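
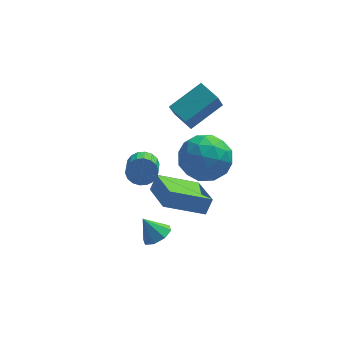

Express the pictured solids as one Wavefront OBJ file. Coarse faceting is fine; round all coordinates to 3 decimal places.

v 2.094 1.374 -2.875
v 2.552 -0.356 -2.37
v 0.352 1.154 -2.049
v 0.81 -0.576 -1.545
v 2.39 1.656 -2.175
v 2.848 -0.074 -1.671
v 0.648 1.436 -1.35
v 1.106 -0.294 -0.845
v 0.017 -0.81 1.431
v 0.582 -0.701 1.734
v 0.508 -1.701 2.232
v -0.057 -1.81 1.929
v 0.387 -0.594 1.92
v 0.313 -1.594 2.418
v 0.119 -0.53 2.008
v 0.045 -1.53 2.507
v -0.169 -0.521 1.983
v -0.243 -1.522 2.481
v -0.42 -0.57 1.848
v -0.494 -1.57 2.346
v -0.585 -0.666 1.631
v -0.659 -1.666 2.129
v -0.63 -0.791 1.374
v -0.704 -1.791 1.872
v -0.548 -0.919 1.128
v -0.622 -1.919 1.626
v -0.353 -1.026 0.942
v -0.427 -2.026 1.44
v -0.085 -1.09 0.853
v -0.159 -2.09 1.352
v 0.203 -1.098 0.879
v 0.129 -2.099 1.377
v 0.454 -1.05 1.014
v 0.38 -2.05 1.512
v 0.619 -0.954 1.231
v 0.545 -1.954 1.729
v 0.664 -0.829 1.488
v 0.59 -1.829 1.986
v 1.437 2.615 1.565
v 1.183 2.004 2.579
v 2.782 3.393 2.37
v 2.529 2.783 3.384
v 2.071 1.837 1.256
v 1.818 1.227 2.27
v 3.417 2.616 2.061
v 3.163 2.005 3.075
v 1.611 -1.228 3.154
v 2.703 -1.128 3.488
v 2.097 -2.572 1.972
v 3.189 -2.472 2.306
v 2.406 -2.899 3.026
v 2.106 -2.068 3.757
v 2.694 -1.632 1.703
v 2.394 -0.801 2.434
v 3.372 -1.377 2.592
v 3.194 -2.16 3.409
v 1.606 -1.54 2.051
v 1.428 -2.323 2.868
v 2.114 -1.06 3.424
v 2.686 -2.64 2.036
v 2.226 -2.891 2.459
v 2.867 -2.832 2.655
v 1.763 -1.613 3.582
v 2.405 -1.554 3.779
v 2.231 -2.595 3.508
v 2.395 -2.146 1.681
v 3.037 -2.087 1.878
v 1.933 -0.868 2.805
v 2.574 -0.809 3.001
v 2.569 -1.105 1.952
v 3.149 -1.147 3.094
v 3.435 -1.937 2.4
v 3.144 -1.444 2.045
v 2.968 -0.955 2.474
v 3.045 -1.608 3.575
v 3.33 -2.398 2.88
v 2.87 -2.649 3.303
v 2.694 -2.161 3.733
v 3.438 -1.754 3.048
v 1.47 -1.302 2.58
v 1.755 -2.092 1.885
v 2.106 -1.539 1.727
v 1.93 -1.051 2.157
v 1.365 -1.763 3.06
v 1.651 -2.553 2.366
v 1.832 -2.745 2.986
v 1.656 -2.256 3.415
v 1.362 -1.946 2.412
v 0.485 -2.684 -1.312
v 0.974 -2.293 -1.104
v -0.065 -2.456 -0.448
v 0.636 -2.046 -1.385
v 0.209 -2.172 -1.624
v -0.056 -2.598 -1.68
v -0.004 -3.075 -1.521
v 0.335 -3.323 -1.24
v 0.762 -3.196 -1.001
v 1.027 -2.77 -0.945
f 2 4 1
f 5 2 1
f 1 4 3
f 3 5 1
f 2 8 4
f 6 2 5
f 6 8 2
f 4 8 3
f 7 5 3
f 3 8 7
f 7 6 5
f 8 6 7
f 10 9 13
f 10 13 11
f 11 13 14
f 11 14 12
f 13 9 15
f 13 15 14
f 14 15 16
f 14 16 12
f 15 9 17
f 15 17 16
f 16 17 18
f 16 18 12
f 17 9 19
f 17 19 18
f 18 19 20
f 18 20 12
f 19 9 21
f 19 21 20
f 20 21 22
f 20 22 12
f 21 9 23
f 21 23 22
f 22 23 24
f 22 24 12
f 23 9 25
f 23 25 24
f 24 25 26
f 24 26 12
f 25 9 27
f 25 27 26
f 26 27 28
f 26 28 12
f 27 9 29
f 27 29 28
f 28 29 30
f 28 30 12
f 29 9 31
f 29 31 30
f 30 31 32
f 30 32 12
f 31 9 33
f 31 33 32
f 32 33 34
f 32 34 12
f 33 9 35
f 33 35 34
f 34 35 36
f 34 36 12
f 35 9 37
f 35 37 36
f 36 37 38
f 36 38 12
f 37 9 10
f 37 10 38
f 38 10 11
f 38 11 12
f 40 42 39
f 43 40 39
f 39 42 41
f 41 43 39
f 40 46 42
f 44 40 43
f 44 46 40
f 42 46 41
f 45 43 41
f 41 46 45
f 45 44 43
f 46 44 45
f 47 84 63
f 84 58 87
f 63 87 52
f 84 87 63
f 47 63 59
f 63 52 64
f 59 64 48
f 63 64 59
f 47 59 68
f 59 48 69
f 68 69 54
f 59 69 68
f 47 68 80
f 68 54 83
f 80 83 57
f 68 83 80
f 47 80 84
f 80 57 88
f 84 88 58
f 80 88 84
f 48 64 75
f 64 52 78
f 75 78 56
f 64 78 75
f 52 87 65
f 87 58 86
f 65 86 51
f 87 86 65
f 58 88 85
f 88 57 81
f 85 81 49
f 88 81 85
f 57 83 82
f 83 54 70
f 82 70 53
f 83 70 82
f 54 69 74
f 69 48 71
f 74 71 55
f 69 71 74
f 50 76 62
f 76 56 77
f 62 77 51
f 76 77 62
f 50 62 60
f 62 51 61
f 60 61 49
f 62 61 60
f 50 60 67
f 60 49 66
f 67 66 53
f 60 66 67
f 50 67 72
f 67 53 73
f 72 73 55
f 67 73 72
f 50 72 76
f 72 55 79
f 76 79 56
f 72 79 76
f 51 77 65
f 77 56 78
f 65 78 52
f 77 78 65
f 49 61 85
f 61 51 86
f 85 86 58
f 61 86 85
f 53 66 82
f 66 49 81
f 82 81 57
f 66 81 82
f 55 73 74
f 73 53 70
f 74 70 54
f 73 70 74
f 56 79 75
f 79 55 71
f 75 71 48
f 79 71 75
f 90 89 92
f 90 92 91
f 92 89 93
f 92 93 91
f 93 89 94
f 93 94 91
f 94 89 95
f 94 95 91
f 95 89 96
f 95 96 91
f 96 89 97
f 96 97 91
f 97 89 98
f 97 98 91
f 98 89 90
f 98 90 91



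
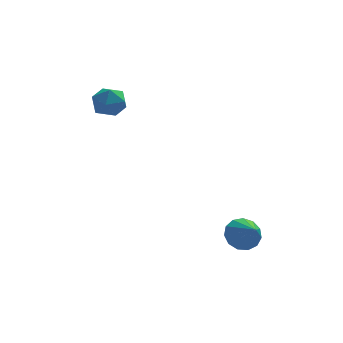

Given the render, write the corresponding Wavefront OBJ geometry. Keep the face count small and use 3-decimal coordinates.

v -1.826 1.781 1.771
v -1.508 1.426 2.318
v -2.552 0.874 1.602
v -2.234 0.519 2.149
v -2.637 1.107 2.284
v -2.189 1.667 2.388
v -1.871 0.633 1.532
v -1.423 1.193 1.636
v -1.536 0.716 2.17
v -2.01 1.009 2.635
v -2.05 1.291 1.285
v -2.524 1.584 1.75
v 1.969 -3.137 -2.612
v 2.611 -2.891 -2.552
v 2.231 -4.003 -1.888
v 2.401 -2.721 -2.272
v 2.055 -2.682 -2.1
v 1.681 -2.788 -2.091
v 1.398 -3.005 -2.247
v 1.297 -3.263 -2.52
v 1.408 -3.481 -2.821
v 1.698 -3.59 -3.057
v 2.074 -3.555 -3.151
v 2.416 -3.387 -3.074
v 2.616 -3.14 -2.851
f 1 12 6
f 1 6 2
f 1 2 8
f 1 8 11
f 1 11 12
f 2 6 10
f 6 12 5
f 12 11 3
f 11 8 7
f 8 2 9
f 4 10 5
f 4 5 3
f 4 3 7
f 4 7 9
f 4 9 10
f 5 10 6
f 3 5 12
f 7 3 11
f 9 7 8
f 10 9 2
f 14 13 16
f 14 16 15
f 16 13 17
f 16 17 15
f 17 13 18
f 17 18 15
f 18 13 19
f 18 19 15
f 19 13 20
f 19 20 15
f 20 13 21
f 20 21 15
f 21 13 22
f 21 22 15
f 22 13 23
f 22 23 15
f 23 13 24
f 23 24 15
f 24 13 25
f 24 25 15
f 25 13 14
f 25 14 15



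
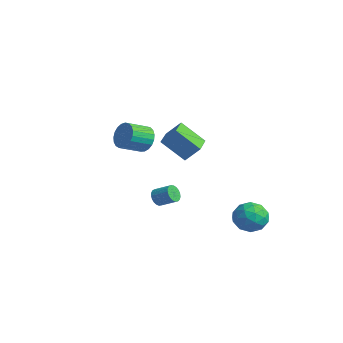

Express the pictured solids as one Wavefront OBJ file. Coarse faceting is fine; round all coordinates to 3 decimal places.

v -2.924 1.072 -3.261
v -2.509 0.744 -3.563
v -1.66 1.319 -3.021
v -2.076 1.648 -2.719
v -2.543 0.941 -3.719
v -1.694 1.516 -3.177
v -2.643 1.161 -3.795
v -1.795 1.736 -3.253
v -2.792 1.366 -3.779
v -1.944 1.941 -3.237
v -2.964 1.52 -3.674
v -2.115 2.095 -3.132
v -3.129 1.596 -3.497
v -2.28 2.172 -2.955
v -3.259 1.582 -3.279
v -2.41 2.158 -2.737
v -3.33 1.48 -3.058
v -2.481 2.056 -2.516
v -3.332 1.307 -2.873
v -2.483 1.883 -2.331
v -3.263 1.094 -2.754
v -2.414 1.67 -2.212
v -3.135 0.877 -2.723
v -2.287 1.453 -2.181
v -2.972 0.694 -2.785
v -2.123 1.269 -2.243
v -2.799 0.576 -2.929
v -1.951 1.151 -2.387
v -2.649 0.544 -3.131
v -1.8 1.119 -2.589
v -2.546 0.603 -3.355
v -1.697 1.179 -2.813
v -3.798 3.802 -0.646
v -4.812 2.81 0.662
v -3.256 4.485 0.291
v -4.27 3.493 1.6
v -2.55 2.667 -0.54
v -3.564 1.675 0.769
v -2.008 3.35 0.398
v -3.022 2.358 1.706
v 0.136 -1.582 3.241
v 0.794 -1.366 3.783
v 0.743 -2.662 4.362
v 0.084 -2.878 3.819
v 0.5 -1.268 3.977
v 0.449 -2.563 4.556
v 0.143 -1.224 4.044
v 0.092 -2.519 4.623
v -0.215 -1.242 3.972
v -0.267 -2.537 4.551
v -0.513 -1.318 3.774
v -0.564 -2.614 4.352
v -0.698 -1.441 3.483
v -0.75 -2.737 4.062
v -0.74 -1.588 3.151
v -0.791 -2.883 3.729
v -0.63 -1.734 2.834
v -0.681 -3.029 3.412
v -0.387 -1.853 2.587
v -0.439 -3.149 3.166
v -0.054 -1.926 2.453
v -0.106 -3.222 3.032
v 0.311 -1.94 2.456
v 0.26 -3.235 3.035
v 0.647 -1.891 2.594
v 0.595 -3.187 3.173
v 0.894 -1.789 2.844
v 0.842 -3.085 3.423
v 1.01 -1.652 3.163
v 0.958 -2.947 3.741
v 0.974 -1.502 3.495
v 0.923 -2.798 4.074
v 3.709 4.105 -2.704
v 4.356 3.248 -2.847
v 2.364 3.032 -2.373
v 3.011 2.175 -2.516
v 3.146 2.819 -1.655
v 3.977 3.482 -1.86
v 2.743 2.798 -3.36
v 3.574 3.461 -3.565
v 3.759 2.441 -3.252
v 4.009 2.454 -2.198
v 2.711 3.826 -3.022
v 2.961 3.839 -1.968
v 4.151 3.771 -2.805
v 2.569 2.509 -2.415
v 2.648 2.888 -1.909
v 3.029 2.384 -1.993
v 3.928 3.908 -2.225
v 4.309 3.405 -2.308
v 3.597 3.152 -1.608
v 2.411 2.875 -2.912
v 2.792 2.372 -2.995
v 3.691 3.896 -3.227
v 4.072 3.392 -3.311
v 3.123 3.128 -3.612
v 4.181 2.793 -3.127
v 3.39 2.162 -2.932
v 3.232 2.528 -3.428
v 3.721 2.918 -3.549
v 4.327 2.801 -2.507
v 3.536 2.17 -2.313
v 3.616 2.548 -1.807
v 4.104 2.938 -1.927
v 3.976 2.326 -2.746
v 3.184 4.11 -2.907
v 2.393 3.479 -2.713
v 2.616 3.342 -3.293
v 3.104 3.732 -3.413
v 3.33 4.118 -2.288
v 2.539 3.487 -2.093
v 2.999 3.362 -1.671
v 3.488 3.752 -1.792
v 2.744 3.954 -2.474
f 2 1 5
f 2 5 3
f 3 5 6
f 3 6 4
f 5 1 7
f 5 7 6
f 6 7 8
f 6 8 4
f 7 1 9
f 7 9 8
f 8 9 10
f 8 10 4
f 9 1 11
f 9 11 10
f 10 11 12
f 10 12 4
f 11 1 13
f 11 13 12
f 12 13 14
f 12 14 4
f 13 1 15
f 13 15 14
f 14 15 16
f 14 16 4
f 15 1 17
f 15 17 16
f 16 17 18
f 16 18 4
f 17 1 19
f 17 19 18
f 18 19 20
f 18 20 4
f 19 1 21
f 19 21 20
f 20 21 22
f 20 22 4
f 21 1 23
f 21 23 22
f 22 23 24
f 22 24 4
f 23 1 25
f 23 25 24
f 24 25 26
f 24 26 4
f 25 1 27
f 25 27 26
f 26 27 28
f 26 28 4
f 27 1 29
f 27 29 28
f 28 29 30
f 28 30 4
f 29 1 31
f 29 31 30
f 30 31 32
f 30 32 4
f 31 1 2
f 31 2 32
f 32 2 3
f 32 3 4
f 34 36 33
f 37 34 33
f 33 36 35
f 35 37 33
f 34 40 36
f 38 34 37
f 38 40 34
f 36 40 35
f 39 37 35
f 35 40 39
f 39 38 37
f 40 38 39
f 42 41 45
f 42 45 43
f 43 45 46
f 43 46 44
f 45 41 47
f 45 47 46
f 46 47 48
f 46 48 44
f 47 41 49
f 47 49 48
f 48 49 50
f 48 50 44
f 49 41 51
f 49 51 50
f 50 51 52
f 50 52 44
f 51 41 53
f 51 53 52
f 52 53 54
f 52 54 44
f 53 41 55
f 53 55 54
f 54 55 56
f 54 56 44
f 55 41 57
f 55 57 56
f 56 57 58
f 56 58 44
f 57 41 59
f 57 59 58
f 58 59 60
f 58 60 44
f 59 41 61
f 59 61 60
f 60 61 62
f 60 62 44
f 61 41 63
f 61 63 62
f 62 63 64
f 62 64 44
f 63 41 65
f 63 65 64
f 64 65 66
f 64 66 44
f 65 41 67
f 65 67 66
f 66 67 68
f 66 68 44
f 67 41 69
f 67 69 68
f 68 69 70
f 68 70 44
f 69 41 71
f 69 71 70
f 70 71 72
f 70 72 44
f 71 41 42
f 71 42 72
f 72 42 43
f 72 43 44
f 73 110 89
f 110 84 113
f 89 113 78
f 110 113 89
f 73 89 85
f 89 78 90
f 85 90 74
f 89 90 85
f 73 85 94
f 85 74 95
f 94 95 80
f 85 95 94
f 73 94 106
f 94 80 109
f 106 109 83
f 94 109 106
f 73 106 110
f 106 83 114
f 110 114 84
f 106 114 110
f 74 90 101
f 90 78 104
f 101 104 82
f 90 104 101
f 78 113 91
f 113 84 112
f 91 112 77
f 113 112 91
f 84 114 111
f 114 83 107
f 111 107 75
f 114 107 111
f 83 109 108
f 109 80 96
f 108 96 79
f 109 96 108
f 80 95 100
f 95 74 97
f 100 97 81
f 95 97 100
f 76 102 88
f 102 82 103
f 88 103 77
f 102 103 88
f 76 88 86
f 88 77 87
f 86 87 75
f 88 87 86
f 76 86 93
f 86 75 92
f 93 92 79
f 86 92 93
f 76 93 98
f 93 79 99
f 98 99 81
f 93 99 98
f 76 98 102
f 98 81 105
f 102 105 82
f 98 105 102
f 77 103 91
f 103 82 104
f 91 104 78
f 103 104 91
f 75 87 111
f 87 77 112
f 111 112 84
f 87 112 111
f 79 92 108
f 92 75 107
f 108 107 83
f 92 107 108
f 81 99 100
f 99 79 96
f 100 96 80
f 99 96 100
f 82 105 101
f 105 81 97
f 101 97 74
f 105 97 101



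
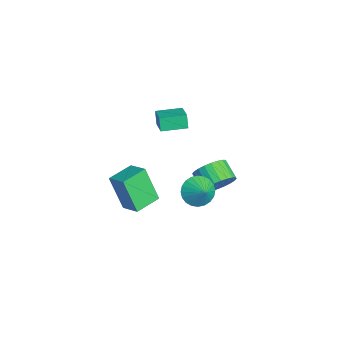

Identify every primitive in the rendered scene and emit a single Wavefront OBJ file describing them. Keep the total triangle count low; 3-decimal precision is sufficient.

v 0.802 3.331 -1.613
v 1.187 3.649 -0.793
v 0.203 3.327 -0.207
v -0.182 3.009 -1.027
v 1.013 3.957 -0.916
v 0.029 3.635 -0.33
v 0.806 4.169 -1.146
v -0.178 3.847 -0.559
v 0.599 4.254 -1.446
v -0.385 3.932 -0.859
v 0.423 4.199 -1.772
v -0.561 3.877 -1.185
v 0.305 4.011 -2.074
v -0.679 3.689 -1.487
v 0.262 3.72 -2.305
v -0.722 3.398 -1.719
v 0.301 3.37 -2.432
v -0.683 3.047 -1.845
v 0.417 3.013 -2.433
v -0.567 2.691 -1.847
v 0.591 2.705 -2.31
v -0.393 2.383 -1.724
v 0.798 2.493 -2.081
v -0.186 2.171 -1.494
v 1.005 2.408 -1.781
v 0.021 2.086 -1.194
v 1.181 2.463 -1.455
v 0.197 2.141 -0.868
v 1.299 2.651 -1.153
v 0.315 2.329 -0.566
v 1.342 2.942 -0.921
v 0.358 2.62 -0.335
v 1.303 3.293 -0.795
v 0.319 2.97 -0.208
v 2.525 1.864 -0.243
v 2.974 1.166 -0.615
v 3.355 2.076 0.363
v 3.066 1.431 -0.833
v 3.075 1.762 -0.961
v 3.001 2.109 -0.98
v 2.854 2.418 -0.886
v 2.657 2.643 -0.695
v 2.44 2.75 -0.435
v 2.235 2.722 -0.146
v 2.075 2.563 0.128
v 1.984 2.298 0.346
v 1.974 1.967 0.474
v 2.049 1.62 0.493
v 2.196 1.311 0.399
v 2.393 1.085 0.208
v 2.61 0.979 -0.052
v 2.814 1.007 -0.341
v -1.585 -0.089 -4.052
v -2.243 -0.686 -2.094
v -0.595 0.482 -3.545
v -1.253 -0.115 -1.587
v -0.787 -1.365 -4.173
v -1.445 -1.962 -2.215
v 0.203 -0.794 -3.666
v -0.455 -1.391 -1.708
v -0.169 0.306 2.949
v -0.475 0.295 3.72
v -0.165 1.676 2.971
v -0.471 1.665 3.742
v 1.011 0.295 3.418
v 0.705 0.284 4.189
v 1.015 1.665 3.44
v 0.709 1.654 4.211
f 2 1 5
f 2 5 3
f 3 5 6
f 3 6 4
f 5 1 7
f 5 7 6
f 6 7 8
f 6 8 4
f 7 1 9
f 7 9 8
f 8 9 10
f 8 10 4
f 9 1 11
f 9 11 10
f 10 11 12
f 10 12 4
f 11 1 13
f 11 13 12
f 12 13 14
f 12 14 4
f 13 1 15
f 13 15 14
f 14 15 16
f 14 16 4
f 15 1 17
f 15 17 16
f 16 17 18
f 16 18 4
f 17 1 19
f 17 19 18
f 18 19 20
f 18 20 4
f 19 1 21
f 19 21 20
f 20 21 22
f 20 22 4
f 21 1 23
f 21 23 22
f 22 23 24
f 22 24 4
f 23 1 25
f 23 25 24
f 24 25 26
f 24 26 4
f 25 1 27
f 25 27 26
f 26 27 28
f 26 28 4
f 27 1 29
f 27 29 28
f 28 29 30
f 28 30 4
f 29 1 31
f 29 31 30
f 30 31 32
f 30 32 4
f 31 1 33
f 31 33 32
f 32 33 34
f 32 34 4
f 33 1 2
f 33 2 34
f 34 2 3
f 34 3 4
f 36 35 38
f 36 38 37
f 38 35 39
f 38 39 37
f 39 35 40
f 39 40 37
f 40 35 41
f 40 41 37
f 41 35 42
f 41 42 37
f 42 35 43
f 42 43 37
f 43 35 44
f 43 44 37
f 44 35 45
f 44 45 37
f 45 35 46
f 45 46 37
f 46 35 47
f 46 47 37
f 47 35 48
f 47 48 37
f 48 35 49
f 48 49 37
f 49 35 50
f 49 50 37
f 50 35 51
f 50 51 37
f 51 35 52
f 51 52 37
f 52 35 36
f 52 36 37
f 54 56 53
f 57 54 53
f 53 56 55
f 55 57 53
f 54 60 56
f 58 54 57
f 58 60 54
f 56 60 55
f 59 57 55
f 55 60 59
f 59 58 57
f 60 58 59
f 62 64 61
f 65 62 61
f 61 64 63
f 63 65 61
f 62 68 64
f 66 62 65
f 66 68 62
f 64 68 63
f 67 65 63
f 63 68 67
f 67 66 65
f 68 66 67



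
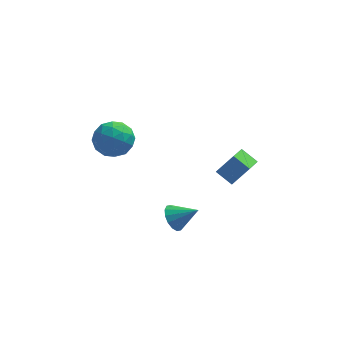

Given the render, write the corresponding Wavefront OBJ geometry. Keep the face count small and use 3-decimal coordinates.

v -3.046 0.985 1.351
v -2.372 0.064 1.865
v -4.748 -0.024 1.775
v -4.074 -0.945 2.289
v -4.137 0.172 2.849
v -3.085 0.796 2.587
v -4.035 -0.756 1.053
v -2.983 -0.132 0.791
v -2.983 -1.012 1.68
v -3.046 -0.438 2.791
v -4.074 0.478 0.849
v -4.137 1.052 1.96
v -2.559 0.613 1.571
v -4.561 -0.573 2.069
v -4.598 0.083 2.399
v -4.202 -0.458 2.701
v -2.978 1.043 1.995
v -2.582 0.502 2.297
v -3.62 0.565 2.876
v -4.538 -0.462 1.343
v -4.142 -1.003 1.645
v -2.918 0.498 0.939
v -2.522 -0.043 1.241
v -3.5 -0.525 0.764
v -2.523 -0.56 1.764
v -3.523 -1.154 2.014
v -3.5 -1.042 1.287
v -2.882 -0.676 1.133
v -2.56 -0.223 2.417
v -3.561 -0.817 2.666
v -3.597 -0.16 2.996
v -2.979 0.207 2.842
v -2.919 -0.856 2.308
v -3.559 0.857 0.974
v -4.56 0.263 1.223
v -4.141 -0.167 0.798
v -3.523 0.2 0.644
v -3.597 1.194 1.626
v -4.597 0.6 1.876
v -4.238 0.716 2.507
v -3.62 1.082 2.353
v -4.201 0.896 1.332
v 3.489 2.006 -3.332
v 2.987 0.787 -2.892
v 2.6 2.593 -2.718
v 2.098 1.374 -2.278
v 4.462 2.086 -2.002
v 3.96 0.867 -1.562
v 3.573 2.673 -1.388
v 3.071 1.454 -0.948
v -0.265 -2.663 -2.683
v 0.229 -2.657 -3.423
v 1.065 -2.857 -1.797
v 0.206 -2.216 -3.292
v 0.057 -1.895 -2.997
v -0.179 -1.779 -2.619
v -0.437 -1.901 -2.257
v -0.65 -2.226 -2.01
v -0.759 -2.669 -1.943
v -0.736 -3.11 -2.075
v -0.587 -3.431 -2.369
v -0.351 -3.546 -2.748
v -0.092 -3.425 -3.109
v 0.12 -3.099 -3.356
f 1 38 17
f 38 12 41
f 17 41 6
f 38 41 17
f 1 17 13
f 17 6 18
f 13 18 2
f 17 18 13
f 1 13 22
f 13 2 23
f 22 23 8
f 13 23 22
f 1 22 34
f 22 8 37
f 34 37 11
f 22 37 34
f 1 34 38
f 34 11 42
f 38 42 12
f 34 42 38
f 2 18 29
f 18 6 32
f 29 32 10
f 18 32 29
f 6 41 19
f 41 12 40
f 19 40 5
f 41 40 19
f 12 42 39
f 42 11 35
f 39 35 3
f 42 35 39
f 11 37 36
f 37 8 24
f 36 24 7
f 37 24 36
f 8 23 28
f 23 2 25
f 28 25 9
f 23 25 28
f 4 30 16
f 30 10 31
f 16 31 5
f 30 31 16
f 4 16 14
f 16 5 15
f 14 15 3
f 16 15 14
f 4 14 21
f 14 3 20
f 21 20 7
f 14 20 21
f 4 21 26
f 21 7 27
f 26 27 9
f 21 27 26
f 4 26 30
f 26 9 33
f 30 33 10
f 26 33 30
f 5 31 19
f 31 10 32
f 19 32 6
f 31 32 19
f 3 15 39
f 15 5 40
f 39 40 12
f 15 40 39
f 7 20 36
f 20 3 35
f 36 35 11
f 20 35 36
f 9 27 28
f 27 7 24
f 28 24 8
f 27 24 28
f 10 33 29
f 33 9 25
f 29 25 2
f 33 25 29
f 44 46 43
f 47 44 43
f 43 46 45
f 45 47 43
f 44 50 46
f 48 44 47
f 48 50 44
f 46 50 45
f 49 47 45
f 45 50 49
f 49 48 47
f 50 48 49
f 52 51 54
f 52 54 53
f 54 51 55
f 54 55 53
f 55 51 56
f 55 56 53
f 56 51 57
f 56 57 53
f 57 51 58
f 57 58 53
f 58 51 59
f 58 59 53
f 59 51 60
f 59 60 53
f 60 51 61
f 60 61 53
f 61 51 62
f 61 62 53
f 62 51 63
f 62 63 53
f 63 51 64
f 63 64 53
f 64 51 52
f 64 52 53



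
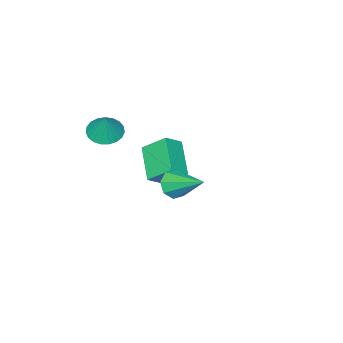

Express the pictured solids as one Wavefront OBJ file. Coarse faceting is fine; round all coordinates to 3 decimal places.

v -0.517 -3.95 2.482
v -0.094 -3.265 2.126
v -0.123 -3.53 3.758
v -0.428 -3.127 2.184
v -0.777 -3.131 2.293
v -1.082 -3.277 2.435
v -1.288 -3.539 2.585
v -1.361 -3.872 2.717
v -1.289 -4.219 2.808
v -1.082 -4.519 2.843
v -0.778 -4.721 2.816
v -0.429 -4.789 2.731
v -0.095 -4.713 2.603
v 0.166 -4.504 2.453
v 0.309 -4.2 2.309
v 0.309 -3.852 2.195
v 0.167 -3.521 2.13
v -4.55 -4.613 -1.378
v -3.663 -4.791 -0.718
v -5.062 -3.516 -0.395
v -4.174 -3.693 0.265
v -3.506 -3.207 -2.405
v -2.618 -3.384 -1.745
v -4.017 -2.109 -1.422
v -3.13 -2.287 -0.762
v 0.133 1.041 1.776
v 0.564 1.378 1.207
v 0.127 2.779 2.804
v -0.03 1.434 1.11
v -0.529 1.259 1.403
v -0.64 0.956 1.915
v -0.299 0.703 2.345
v 0.295 0.647 2.441
v 0.794 0.822 2.148
v 0.906 1.125 1.637
f 2 1 4
f 2 4 3
f 4 1 5
f 4 5 3
f 5 1 6
f 5 6 3
f 6 1 7
f 6 7 3
f 7 1 8
f 7 8 3
f 8 1 9
f 8 9 3
f 9 1 10
f 9 10 3
f 10 1 11
f 10 11 3
f 11 1 12
f 11 12 3
f 12 1 13
f 12 13 3
f 13 1 14
f 13 14 3
f 14 1 15
f 14 15 3
f 15 1 16
f 15 16 3
f 16 1 17
f 16 17 3
f 17 1 2
f 17 2 3
f 19 21 18
f 22 19 18
f 18 21 20
f 20 22 18
f 19 25 21
f 23 19 22
f 23 25 19
f 21 25 20
f 24 22 20
f 20 25 24
f 24 23 22
f 25 23 24
f 27 26 29
f 27 29 28
f 29 26 30
f 29 30 28
f 30 26 31
f 30 31 28
f 31 26 32
f 31 32 28
f 32 26 33
f 32 33 28
f 33 26 34
f 33 34 28
f 34 26 35
f 34 35 28
f 35 26 27
f 35 27 28



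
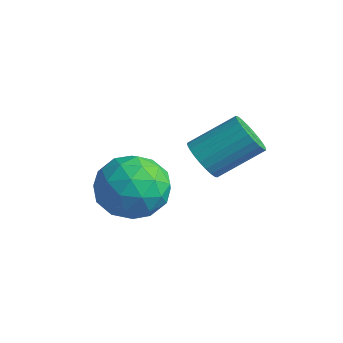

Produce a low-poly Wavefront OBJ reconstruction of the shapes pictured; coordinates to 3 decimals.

v -1.384 3.066 0.014
v -0.509 3.21 0.69
v -1.071 1.29 -0.01
v -0.196 1.434 0.666
v -1.23 1.597 1.05
v -1.423 2.694 1.065
v -0.157 1.806 -0.385
v -0.35 2.903 -0.37
v 0.249 2.432 0.443
v -0.414 2.303 1.33
v -1.166 2.197 -0.65
v -1.829 2.068 0.237
v -0.974 3.294 0.354
v -0.606 1.206 0.326
v -1.214 1.302 0.551
v -0.7 1.387 0.948
v -1.511 2.991 0.575
v -0.997 3.076 0.972
v -1.421 2.127 1.183
v -0.583 1.424 -0.292
v -0.069 1.509 0.105
v -0.88 3.113 -0.268
v -0.366 3.198 0.129
v -0.159 2.373 -0.503
v -0.014 2.921 0.606
v 0.17 1.877 0.592
v 0.193 2.095 -0.025
v 0.079 2.741 -0.016
v -0.404 2.845 1.127
v -0.22 1.802 1.113
v -0.827 1.897 1.339
v -0.941 2.542 1.348
v 0.042 2.388 0.982
v -1.36 2.698 -0.433
v -1.176 1.655 -0.447
v -0.639 1.958 -0.668
v -0.753 2.603 -0.659
v -1.75 2.623 0.088
v -1.566 1.579 0.074
v -1.659 1.759 0.696
v -1.773 2.405 0.705
v -1.622 2.112 -0.302
v 1.36 2.911 2.244
v 1.618 3.192 1.706
v 2.158 4.33 2.557
v 1.9 4.049 3.096
v 1.384 3.299 1.711
v 1.924 4.437 2.562
v 1.146 3.347 1.797
v 1.686 4.485 2.649
v 0.941 3.329 1.952
v 1.481 4.466 2.803
v 0.8 3.247 2.151
v 1.34 4.385 3.002
v 0.744 3.114 2.364
v 1.284 4.252 3.216
v 0.781 2.95 2.559
v 1.321 4.088 3.411
v 0.907 2.78 2.706
v 1.447 3.918 3.558
v 1.102 2.63 2.783
v 1.642 3.768 3.634
v 1.336 2.523 2.778
v 1.876 3.661 3.629
v 1.574 2.475 2.691
v 2.114 3.613 3.543
v 1.779 2.494 2.537
v 2.319 3.631 3.388
v 1.92 2.575 2.338
v 2.46 3.713 3.189
v 1.976 2.708 2.124
v 2.516 3.846 2.976
v 1.939 2.872 1.929
v 2.479 4.01 2.781
v 1.813 3.042 1.782
v 2.353 4.18 2.634
f 1 38 17
f 38 12 41
f 17 41 6
f 38 41 17
f 1 17 13
f 17 6 18
f 13 18 2
f 17 18 13
f 1 13 22
f 13 2 23
f 22 23 8
f 13 23 22
f 1 22 34
f 22 8 37
f 34 37 11
f 22 37 34
f 1 34 38
f 34 11 42
f 38 42 12
f 34 42 38
f 2 18 29
f 18 6 32
f 29 32 10
f 18 32 29
f 6 41 19
f 41 12 40
f 19 40 5
f 41 40 19
f 12 42 39
f 42 11 35
f 39 35 3
f 42 35 39
f 11 37 36
f 37 8 24
f 36 24 7
f 37 24 36
f 8 23 28
f 23 2 25
f 28 25 9
f 23 25 28
f 4 30 16
f 30 10 31
f 16 31 5
f 30 31 16
f 4 16 14
f 16 5 15
f 14 15 3
f 16 15 14
f 4 14 21
f 14 3 20
f 21 20 7
f 14 20 21
f 4 21 26
f 21 7 27
f 26 27 9
f 21 27 26
f 4 26 30
f 26 9 33
f 30 33 10
f 26 33 30
f 5 31 19
f 31 10 32
f 19 32 6
f 31 32 19
f 3 15 39
f 15 5 40
f 39 40 12
f 15 40 39
f 7 20 36
f 20 3 35
f 36 35 11
f 20 35 36
f 9 27 28
f 27 7 24
f 28 24 8
f 27 24 28
f 10 33 29
f 33 9 25
f 29 25 2
f 33 25 29
f 44 43 47
f 44 47 45
f 45 47 48
f 45 48 46
f 47 43 49
f 47 49 48
f 48 49 50
f 48 50 46
f 49 43 51
f 49 51 50
f 50 51 52
f 50 52 46
f 51 43 53
f 51 53 52
f 52 53 54
f 52 54 46
f 53 43 55
f 53 55 54
f 54 55 56
f 54 56 46
f 55 43 57
f 55 57 56
f 56 57 58
f 56 58 46
f 57 43 59
f 57 59 58
f 58 59 60
f 58 60 46
f 59 43 61
f 59 61 60
f 60 61 62
f 60 62 46
f 61 43 63
f 61 63 62
f 62 63 64
f 62 64 46
f 63 43 65
f 63 65 64
f 64 65 66
f 64 66 46
f 65 43 67
f 65 67 66
f 66 67 68
f 66 68 46
f 67 43 69
f 67 69 68
f 68 69 70
f 68 70 46
f 69 43 71
f 69 71 70
f 70 71 72
f 70 72 46
f 71 43 73
f 71 73 72
f 72 73 74
f 72 74 46
f 73 43 75
f 73 75 74
f 74 75 76
f 74 76 46
f 75 43 44
f 75 44 76
f 76 44 45
f 76 45 46



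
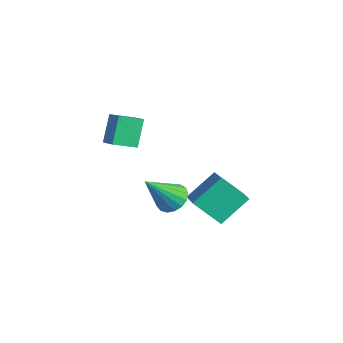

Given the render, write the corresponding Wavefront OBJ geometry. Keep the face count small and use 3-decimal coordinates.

v 2.32 -0.645 -2.806
v 2.802 -1.088 -3.248
v 2.54 -1.975 -1.234
v 3.035 -0.845 -3.075
v 3.105 -0.557 -2.841
v 2.994 -0.289 -2.598
v 2.729 -0.102 -2.403
v 2.371 -0.04 -2.3
v 2.001 -0.116 -2.313
v 1.704 -0.314 -2.439
v 1.548 -0.587 -2.649
v 1.569 -0.874 -2.894
v 1.763 -1.108 -3.12
v 2.084 -1.236 -3.273
v 2.459 -1.229 -3.319
v 2.605 -0.108 -2.693
v 2.503 1.206 -1.619
v 3.339 0.833 -3.774
v 3.237 2.147 -2.7
v 3.963 -0.487 -2.1
v 3.861 0.827 -1.026
v 4.697 0.454 -3.181
v 4.595 1.768 -2.107
v -2.335 -1.445 -0.12
v -1.48 -1.367 0.237
v -2.248 -0.327 -0.574
v -1.393 -0.248 -0.217
v -1.747 -2.012 -1.403
v -0.892 -1.933 -1.046
v -1.66 -0.893 -1.857
v -0.805 -0.815 -1.5
f 2 1 4
f 2 4 3
f 4 1 5
f 4 5 3
f 5 1 6
f 5 6 3
f 6 1 7
f 6 7 3
f 7 1 8
f 7 8 3
f 8 1 9
f 8 9 3
f 9 1 10
f 9 10 3
f 10 1 11
f 10 11 3
f 11 1 12
f 11 12 3
f 12 1 13
f 12 13 3
f 13 1 14
f 13 14 3
f 14 1 15
f 14 15 3
f 15 1 2
f 15 2 3
f 17 19 16
f 20 17 16
f 16 19 18
f 18 20 16
f 17 23 19
f 21 17 20
f 21 23 17
f 19 23 18
f 22 20 18
f 18 23 22
f 22 21 20
f 23 21 22
f 25 27 24
f 28 25 24
f 24 27 26
f 26 28 24
f 25 31 27
f 29 25 28
f 29 31 25
f 27 31 26
f 30 28 26
f 26 31 30
f 30 29 28
f 31 29 30



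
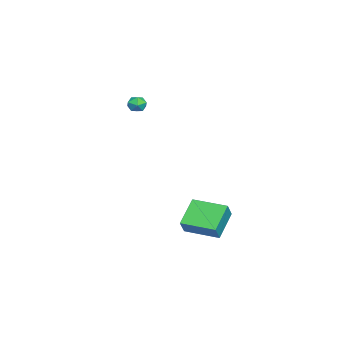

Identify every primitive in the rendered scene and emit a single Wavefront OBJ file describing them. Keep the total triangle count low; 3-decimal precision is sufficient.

v -0.716 1.976 -4.934
v -2.29 2.36 -3.761
v -0.277 4.078 -5.033
v -1.851 4.462 -3.861
v -0.029 1.878 -3.979
v -1.603 2.262 -2.807
v 0.41 3.98 -4.079
v -1.164 4.364 -2.906
v -3.446 -0.808 3.509
v -3.004 -0.673 3.97
v -3.176 -1.827 3.55
v -2.734 -1.692 4.011
v -3.371 -1.646 4.146
v -3.537 -1.017 4.12
v -2.643 -1.483 3.4
v -2.809 -0.854 3.374
v -2.508 -1.09 3.902
v -2.958 -1.191 4.363
v -3.222 -1.309 3.157
v -3.672 -1.41 3.618
f 2 4 1
f 5 2 1
f 1 4 3
f 3 5 1
f 2 8 4
f 6 2 5
f 6 8 2
f 4 8 3
f 7 5 3
f 3 8 7
f 7 6 5
f 8 6 7
f 9 20 14
f 9 14 10
f 9 10 16
f 9 16 19
f 9 19 20
f 10 14 18
f 14 20 13
f 20 19 11
f 19 16 15
f 16 10 17
f 12 18 13
f 12 13 11
f 12 11 15
f 12 15 17
f 12 17 18
f 13 18 14
f 11 13 20
f 15 11 19
f 17 15 16
f 18 17 10



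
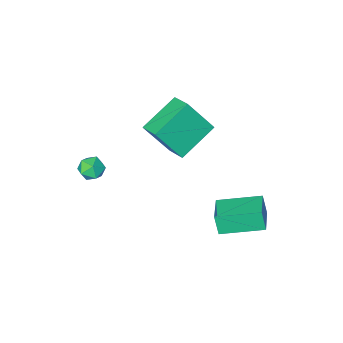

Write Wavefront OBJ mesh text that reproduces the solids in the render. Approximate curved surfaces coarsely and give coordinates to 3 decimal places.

v 2.962 -3.839 -1.794
v 3.264 -3.325 -2.225
v 3.976 -3.915 -1.175
v 4.278 -3.401 -1.606
v 3.739 -3.219 -1.139
v 3.112 -3.172 -1.522
v 4.128 -4.068 -1.878
v 3.501 -4.021 -2.261
v 3.984 -3.467 -2.278
v 3.744 -2.942 -1.821
v 3.496 -4.298 -1.579
v 3.256 -3.773 -1.122
v -2.802 1.469 -3.938
v -2.733 1.161 -2.842
v -1.969 2.694 -3.645
v -1.901 2.386 -2.549
v -0.979 0.334 -4.371
v -0.911 0.026 -3.275
v -0.147 1.559 -4.078
v -0.078 1.251 -2.982
v -1.188 -1.831 1.123
v -1.178 -0.656 1.606
v 0.711 -1.437 0.126
v 0.721 -0.263 0.609
v -0.181 -2.517 2.771
v -0.171 -1.343 3.254
v 1.718 -2.124 1.774
v 1.728 -0.949 2.257
f 1 12 6
f 1 6 2
f 1 2 8
f 1 8 11
f 1 11 12
f 2 6 10
f 6 12 5
f 12 11 3
f 11 8 7
f 8 2 9
f 4 10 5
f 4 5 3
f 4 3 7
f 4 7 9
f 4 9 10
f 5 10 6
f 3 5 12
f 7 3 11
f 9 7 8
f 10 9 2
f 14 16 13
f 17 14 13
f 13 16 15
f 15 17 13
f 14 20 16
f 18 14 17
f 18 20 14
f 16 20 15
f 19 17 15
f 15 20 19
f 19 18 17
f 20 18 19
f 22 24 21
f 25 22 21
f 21 24 23
f 23 25 21
f 22 28 24
f 26 22 25
f 26 28 22
f 24 28 23
f 27 25 23
f 23 28 27
f 27 26 25
f 28 26 27



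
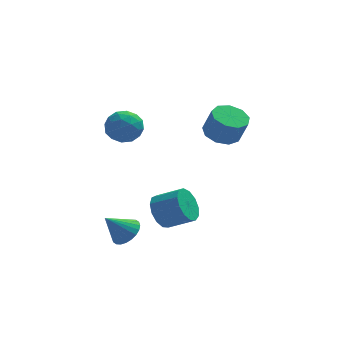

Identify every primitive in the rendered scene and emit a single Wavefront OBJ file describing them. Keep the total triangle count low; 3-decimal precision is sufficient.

v 0.443 -1.725 -2.734
v 0.775 -2.184 -3.582
v 2.068 -2.595 -2.854
v 1.737 -2.135 -2.006
v 0.962 -1.641 -3.608
v 2.255 -2.052 -2.881
v 0.984 -1.125 -3.357
v 2.278 -1.536 -2.629
v 0.835 -0.799 -2.908
v 2.128 -1.21 -2.18
v 0.561 -0.767 -2.403
v 1.855 -1.178 -1.675
v 0.25 -1.039 -2.004
v 1.544 -1.45 -1.276
v 0 -1.529 -1.836
v 1.294 -1.939 -1.108
v -0.109 -2.081 -1.954
v 1.185 -2.491 -1.226
v -0.043 -2.519 -2.319
v 1.251 -2.93 -1.591
v 0.178 -2.706 -2.816
v 1.471 -3.117 -2.088
v 0.482 -2.581 -3.287
v 1.776 -2.992 -2.559
v -1.27 -2.055 -3.921
v -0.777 -1.555 -3.391
v -2.29 -2.325 -2.719
v -0.992 -1.322 -3.521
v -1.25 -1.2 -3.713
v -1.511 -1.209 -3.936
v -1.735 -1.346 -4.157
v -1.888 -1.591 -4.342
v -1.948 -1.907 -4.463
v -1.904 -2.246 -4.502
v -1.763 -2.555 -4.452
v -1.548 -2.788 -4.321
v -1.29 -2.91 -4.13
v -1.029 -2.901 -3.907
v -0.805 -2.764 -3.686
v -0.651 -2.519 -3.501
v -0.592 -2.203 -3.38
v -0.636 -1.865 -3.341
v -1.605 1.892 2.319
v -0.942 2.384 1.669
v -1.518 0.496 1.351
v -0.855 0.988 0.701
v -0.544 0.73 1.672
v -0.598 1.593 2.27
v -1.862 1.287 0.75
v -1.916 2.15 1.348
v -1.101 2.011 0.699
v -0.286 1.667 1.269
v -2.174 1.213 1.751
v -1.359 0.869 2.321
v -1.282 2.261 2.079
v -1.178 0.619 0.941
v -0.996 0.468 1.512
v -0.606 0.757 1.129
v -1.079 1.796 2.432
v -0.69 2.085 2.05
v -0.456 1.113 2.052
v -1.77 0.795 0.97
v -1.381 1.084 0.588
v -1.854 2.123 1.891
v -1.464 2.412 1.508
v -2.004 1.767 0.968
v -0.985 2.33 1.127
v -0.933 1.51 0.558
v -1.525 1.685 0.587
v -1.557 2.192 0.938
v -0.506 2.128 1.461
v -0.455 1.308 0.892
v -0.272 1.156 1.463
v -0.304 1.663 1.815
v -0.599 1.909 0.891
v -2.005 1.572 2.128
v -1.954 0.752 1.559
v -2.156 1.217 1.205
v -2.188 1.724 1.557
v -1.527 1.37 2.462
v -1.475 0.55 1.893
v -0.903 0.688 2.082
v -0.935 1.195 2.433
v -1.861 0.971 2.129
v 3.434 -0.468 1.992
v 4.231 -0.909 1.632
v 4.644 -1.253 2.968
v 3.846 -0.812 3.328
v 4.363 -0.264 1.757
v 4.776 -0.607 3.093
v 4.06 0.286 1.992
v 4.472 -0.058 3.328
v 3.463 0.483 2.227
v 3.876 0.139 3.563
v 2.853 0.235 2.352
v 3.266 -0.109 3.688
v 2.515 -0.342 2.308
v 2.928 -0.686 3.644
v 2.606 -0.978 2.117
v 3.019 -1.322 3.453
v 3.085 -1.375 1.867
v 3.498 -1.719 3.203
v 3.726 -1.348 1.675
v 4.139 -1.692 3.011
f 2 1 5
f 2 5 3
f 3 5 6
f 3 6 4
f 5 1 7
f 5 7 6
f 6 7 8
f 6 8 4
f 7 1 9
f 7 9 8
f 8 9 10
f 8 10 4
f 9 1 11
f 9 11 10
f 10 11 12
f 10 12 4
f 11 1 13
f 11 13 12
f 12 13 14
f 12 14 4
f 13 1 15
f 13 15 14
f 14 15 16
f 14 16 4
f 15 1 17
f 15 17 16
f 16 17 18
f 16 18 4
f 17 1 19
f 17 19 18
f 18 19 20
f 18 20 4
f 19 1 21
f 19 21 20
f 20 21 22
f 20 22 4
f 21 1 23
f 21 23 22
f 22 23 24
f 22 24 4
f 23 1 2
f 23 2 24
f 24 2 3
f 24 3 4
f 26 25 28
f 26 28 27
f 28 25 29
f 28 29 27
f 29 25 30
f 29 30 27
f 30 25 31
f 30 31 27
f 31 25 32
f 31 32 27
f 32 25 33
f 32 33 27
f 33 25 34
f 33 34 27
f 34 25 35
f 34 35 27
f 35 25 36
f 35 36 27
f 36 25 37
f 36 37 27
f 37 25 38
f 37 38 27
f 38 25 39
f 38 39 27
f 39 25 40
f 39 40 27
f 40 25 41
f 40 41 27
f 41 25 42
f 41 42 27
f 42 25 26
f 42 26 27
f 43 80 59
f 80 54 83
f 59 83 48
f 80 83 59
f 43 59 55
f 59 48 60
f 55 60 44
f 59 60 55
f 43 55 64
f 55 44 65
f 64 65 50
f 55 65 64
f 43 64 76
f 64 50 79
f 76 79 53
f 64 79 76
f 43 76 80
f 76 53 84
f 80 84 54
f 76 84 80
f 44 60 71
f 60 48 74
f 71 74 52
f 60 74 71
f 48 83 61
f 83 54 82
f 61 82 47
f 83 82 61
f 54 84 81
f 84 53 77
f 81 77 45
f 84 77 81
f 53 79 78
f 79 50 66
f 78 66 49
f 79 66 78
f 50 65 70
f 65 44 67
f 70 67 51
f 65 67 70
f 46 72 58
f 72 52 73
f 58 73 47
f 72 73 58
f 46 58 56
f 58 47 57
f 56 57 45
f 58 57 56
f 46 56 63
f 56 45 62
f 63 62 49
f 56 62 63
f 46 63 68
f 63 49 69
f 68 69 51
f 63 69 68
f 46 68 72
f 68 51 75
f 72 75 52
f 68 75 72
f 47 73 61
f 73 52 74
f 61 74 48
f 73 74 61
f 45 57 81
f 57 47 82
f 81 82 54
f 57 82 81
f 49 62 78
f 62 45 77
f 78 77 53
f 62 77 78
f 51 69 70
f 69 49 66
f 70 66 50
f 69 66 70
f 52 75 71
f 75 51 67
f 71 67 44
f 75 67 71
f 86 85 89
f 86 89 87
f 87 89 90
f 87 90 88
f 89 85 91
f 89 91 90
f 90 91 92
f 90 92 88
f 91 85 93
f 91 93 92
f 92 93 94
f 92 94 88
f 93 85 95
f 93 95 94
f 94 95 96
f 94 96 88
f 95 85 97
f 95 97 96
f 96 97 98
f 96 98 88
f 97 85 99
f 97 99 98
f 98 99 100
f 98 100 88
f 99 85 101
f 99 101 100
f 100 101 102
f 100 102 88
f 101 85 103
f 101 103 102
f 102 103 104
f 102 104 88
f 103 85 86
f 103 86 104
f 104 86 87
f 104 87 88



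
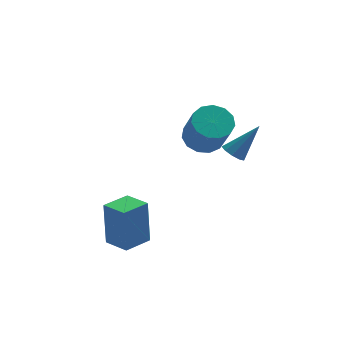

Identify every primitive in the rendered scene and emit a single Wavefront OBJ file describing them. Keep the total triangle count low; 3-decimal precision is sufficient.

v -1.651 -0.009 -2.388
v -1.699 0.279 -0.278
v -2.399 0.944 -2.535
v -2.447 1.231 -0.425
v -0.593 0.809 -2.475
v -0.641 1.096 -0.365
v -1.341 1.761 -2.622
v -1.389 2.049 -0.512
v 2.079 4.276 1.36
v 2.716 3.752 0.91
v 2.979 2.68 2.53
v 2.341 3.204 2.98
v 2.982 4.152 1.132
v 3.245 3.081 2.752
v 2.961 4.592 1.426
v 3.224 3.521 3.046
v 2.66 4.932 1.699
v 2.923 3.86 3.32
v 2.174 5.063 1.865
v 2.437 3.991 3.485
v 1.658 4.944 1.87
v 1.921 3.873 3.49
v 1.276 4.613 1.713
v 1.538 3.542 3.333
v 1.148 4.175 1.444
v 1.41 3.104 3.064
v 1.316 3.769 1.148
v 1.578 2.698 2.769
v 1.726 3.524 0.92
v 1.988 2.452 2.54
v 2.248 3.517 0.831
v 2.51 2.446 2.451
v 2.722 0.269 3.011
v 3.153 0.322 2.641
v 3.818 0.571 4.329
v 2.985 0.669 2.701
v 2.695 0.828 2.906
v 2.417 0.726 3.16
v 2.282 0.41 3.344
v 2.354 0.028 3.373
v 2.597 -0.242 3.232
v 2.9 -0.272 2.988
v 3.119 -0.05 2.754
f 2 4 1
f 5 2 1
f 1 4 3
f 3 5 1
f 2 8 4
f 6 2 5
f 6 8 2
f 4 8 3
f 7 5 3
f 3 8 7
f 7 6 5
f 8 6 7
f 10 9 13
f 10 13 11
f 11 13 14
f 11 14 12
f 13 9 15
f 13 15 14
f 14 15 16
f 14 16 12
f 15 9 17
f 15 17 16
f 16 17 18
f 16 18 12
f 17 9 19
f 17 19 18
f 18 19 20
f 18 20 12
f 19 9 21
f 19 21 20
f 20 21 22
f 20 22 12
f 21 9 23
f 21 23 22
f 22 23 24
f 22 24 12
f 23 9 25
f 23 25 24
f 24 25 26
f 24 26 12
f 25 9 27
f 25 27 26
f 26 27 28
f 26 28 12
f 27 9 29
f 27 29 28
f 28 29 30
f 28 30 12
f 29 9 31
f 29 31 30
f 30 31 32
f 30 32 12
f 31 9 10
f 31 10 32
f 32 10 11
f 32 11 12
f 34 33 36
f 34 36 35
f 36 33 37
f 36 37 35
f 37 33 38
f 37 38 35
f 38 33 39
f 38 39 35
f 39 33 40
f 39 40 35
f 40 33 41
f 40 41 35
f 41 33 42
f 41 42 35
f 42 33 43
f 42 43 35
f 43 33 34
f 43 34 35



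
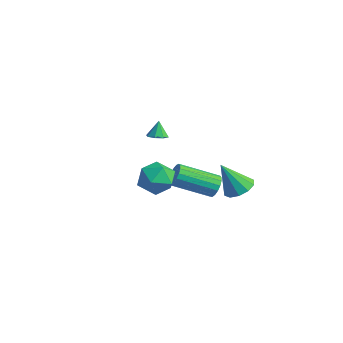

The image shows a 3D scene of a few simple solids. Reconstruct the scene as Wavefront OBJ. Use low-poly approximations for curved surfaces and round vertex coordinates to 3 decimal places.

v 4.017 0.672 0.073
v 4.532 0.546 0.467
v 3.438 -1.077 1.38
v 2.923 -0.952 0.987
v 4.36 0.754 0.631
v 3.266 -0.869 1.544
v 4.11 0.944 0.668
v 3.016 -0.68 1.581
v 3.838 1.07 0.568
v 2.744 -0.553 1.481
v 3.607 1.106 0.355
v 2.514 -0.517 1.268
v 3.471 1.042 0.077
v 2.377 -0.581 0.991
v 3.459 0.893 -0.201
v 2.365 -0.73 0.712
v 3.575 0.694 -0.417
v 2.481 -0.93 0.497
v 3.793 0.489 -0.52
v 2.699 -1.134 0.393
v 4.061 0.326 -0.487
v 2.967 -1.297 0.426
v 4.32 0.243 -0.326
v 3.226 -1.381 0.587
v 4.509 0.257 -0.074
v 3.415 -1.366 0.84
v 4.586 0.367 0.213
v 3.492 -1.256 1.126
v 1.985 -1.015 0.53
v 2.825 -0.831 1.117
v 2.295 -2.669 0.603
v 3.135 -2.485 1.19
v 2.183 -2.319 1.577
v 1.991 -1.297 1.532
v 3.129 -2.203 0.188
v 2.937 -1.181 0.143
v 3.532 -1.566 0.906
v 2.947 -1.638 1.764
v 2.173 -1.862 -0.044
v 1.588 -1.934 0.814
v -3.099 2.494 -0.806
v -2.749 2.07 -0.591
v -3.341 2.766 0.126
v -2.531 2.462 -0.648
v -2.646 2.872 -0.798
v -3.026 3.06 -0.953
v -3.449 2.917 -1.021
v -3.667 2.526 -0.963
v -3.552 2.116 -0.813
v -3.172 1.927 -0.659
v 1.871 3.879 -2.572
v 2.557 3.329 -2.561
v 1.269 3.161 -0.908
v 2.706 3.787 -2.31
v 2.536 4.281 -2.158
v 2.111 4.621 -2.165
v 1.595 4.678 -2.327
v 1.185 4.43 -2.583
v 1.036 3.971 -2.834
v 1.207 3.478 -2.986
v 1.631 3.137 -2.979
v 2.147 3.081 -2.817
f 2 1 5
f 2 5 3
f 3 5 6
f 3 6 4
f 5 1 7
f 5 7 6
f 6 7 8
f 6 8 4
f 7 1 9
f 7 9 8
f 8 9 10
f 8 10 4
f 9 1 11
f 9 11 10
f 10 11 12
f 10 12 4
f 11 1 13
f 11 13 12
f 12 13 14
f 12 14 4
f 13 1 15
f 13 15 14
f 14 15 16
f 14 16 4
f 15 1 17
f 15 17 16
f 16 17 18
f 16 18 4
f 17 1 19
f 17 19 18
f 18 19 20
f 18 20 4
f 19 1 21
f 19 21 20
f 20 21 22
f 20 22 4
f 21 1 23
f 21 23 22
f 22 23 24
f 22 24 4
f 23 1 25
f 23 25 24
f 24 25 26
f 24 26 4
f 25 1 27
f 25 27 26
f 26 27 28
f 26 28 4
f 27 1 2
f 27 2 28
f 28 2 3
f 28 3 4
f 29 40 34
f 29 34 30
f 29 30 36
f 29 36 39
f 29 39 40
f 30 34 38
f 34 40 33
f 40 39 31
f 39 36 35
f 36 30 37
f 32 38 33
f 32 33 31
f 32 31 35
f 32 35 37
f 32 37 38
f 33 38 34
f 31 33 40
f 35 31 39
f 37 35 36
f 38 37 30
f 42 41 44
f 42 44 43
f 44 41 45
f 44 45 43
f 45 41 46
f 45 46 43
f 46 41 47
f 46 47 43
f 47 41 48
f 47 48 43
f 48 41 49
f 48 49 43
f 49 41 50
f 49 50 43
f 50 41 42
f 50 42 43
f 52 51 54
f 52 54 53
f 54 51 55
f 54 55 53
f 55 51 56
f 55 56 53
f 56 51 57
f 56 57 53
f 57 51 58
f 57 58 53
f 58 51 59
f 58 59 53
f 59 51 60
f 59 60 53
f 60 51 61
f 60 61 53
f 61 51 62
f 61 62 53
f 62 51 52
f 62 52 53



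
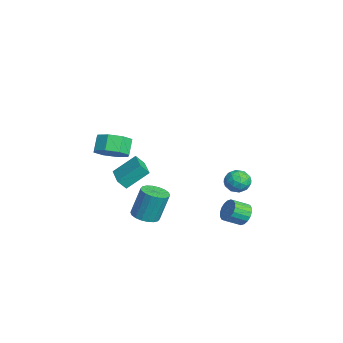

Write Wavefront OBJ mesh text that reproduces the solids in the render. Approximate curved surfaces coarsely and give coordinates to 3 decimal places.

v 2.084 -2.273 -1.229
v 2.843 -1.927 -1.328
v 2.816 -1.342 0.51
v 2.056 -1.687 0.609
v 2.612 -1.648 -1.421
v 2.585 -1.063 0.418
v 2.276 -1.493 -1.475
v 2.249 -0.907 0.364
v 1.902 -1.492 -1.481
v 1.875 -0.906 0.358
v 1.564 -1.646 -1.437
v 1.537 -1.06 0.402
v 1.329 -1.924 -1.352
v 1.302 -1.338 0.487
v 1.244 -2.271 -1.242
v 1.217 -1.685 0.596
v 1.324 -2.618 -1.13
v 1.297 -2.033 0.708
v 1.555 -2.897 -1.038
v 1.528 -2.312 0.801
v 1.891 -3.053 -0.984
v 1.864 -2.467 0.855
v 2.265 -3.054 -0.978
v 2.238 -2.468 0.861
v 2.603 -2.9 -1.022
v 2.576 -2.314 0.817
v 2.838 -2.622 -1.107
v 2.811 -2.036 0.732
v 2.923 -2.275 -1.216
v 2.896 -1.689 0.622
v 0.074 -3.787 2.766
v 0.91 -3.455 3.308
v 0.241 -3.16 4.157
v -0.594 -3.493 3.614
v 0.588 -2.876 2.853
v -0.081 -2.581 3.702
v -0.035 -2.83 2.347
v -0.704 -2.536 3.196
v -0.594 -3.346 2.086
v -1.262 -3.051 2.935
v -0.761 -4.12 2.223
v -1.43 -3.825 3.072
v -0.439 -4.699 2.678
v -1.108 -4.404 3.527
v 0.184 -4.744 3.184
v -0.485 -4.45 4.033
v 0.742 -4.229 3.445
v 0.074 -3.934 4.294
v -4.003 -2.576 -1.666
v -4.04 -3.088 -1.04
v -4.068 -1.212 -0.556
v -4.104 -1.724 0.071
v -2.356 -2.576 -1.571
v -2.392 -3.088 -0.944
v -2.42 -1.212 -0.46
v -2.457 -1.724 0.166
v 2.225 3.283 -1.699
v 2.454 3.652 -1.075
v 2.545 2.685 -0.537
v 2.315 2.317 -1.161
v 2.118 3.642 -1.037
v 2.209 2.675 -0.499
v 1.803 3.56 -1.13
v 1.894 2.593 -0.592
v 1.572 3.424 -1.336
v 1.662 2.457 -0.798
v 1.47 3.26 -1.614
v 1.56 2.293 -1.076
v 1.517 3.101 -1.908
v 1.608 2.134 -1.37
v 1.705 2.978 -2.161
v 1.795 2.011 -1.624
v 1.995 2.915 -2.323
v 2.086 1.948 -1.785
v 2.331 2.925 -2.361
v 2.422 1.958 -1.823
v 2.646 3.007 -2.268
v 2.737 2.04 -1.73
v 2.878 3.143 -2.062
v 2.968 2.176 -1.524
v 2.98 3.307 -1.784
v 3.07 2.34 -1.246
v 2.932 3.466 -1.49
v 3.023 2.499 -0.952
v 2.745 3.589 -1.236
v 2.835 2.622 -0.699
v -2.566 4.22 -1.031
v -1.985 4.679 -1.473
v -1.935 3.041 -1.427
v -1.354 3.5 -1.869
v -1.357 3.524 -1.007
v -1.747 4.253 -0.763
v -2.173 3.467 -2.137
v -2.563 4.196 -1.893
v -1.743 4.214 -2.157
v -1.238 4.249 -1.459
v -2.682 3.471 -1.441
v -2.177 3.506 -0.743
v -2.331 4.553 -1.217
v -1.589 3.167 -1.683
v -1.591 3.181 -1.176
v -1.25 3.451 -1.436
v -2.191 4.303 -0.8
v -1.85 4.573 -1.06
v -1.48 3.894 -0.786
v -2.07 3.147 -1.84
v -1.729 3.417 -2.1
v -2.67 4.269 -1.464
v -2.329 4.539 -1.724
v -2.44 3.826 -2.114
v -1.847 4.549 -1.879
v -1.476 3.856 -2.112
v -1.958 3.837 -2.27
v -2.187 4.265 -2.126
v -1.551 4.57 -1.469
v -1.18 3.877 -1.702
v -1.181 3.891 -1.195
v -1.41 4.32 -1.051
v -1.408 4.296 -1.871
v -2.74 3.843 -1.198
v -2.369 3.15 -1.431
v -2.51 3.4 -1.849
v -2.739 3.829 -1.705
v -2.444 3.864 -0.788
v -2.073 3.171 -1.021
v -1.733 3.455 -0.774
v -1.962 3.883 -0.63
v -2.512 3.424 -1.029
f 2 1 5
f 2 5 3
f 3 5 6
f 3 6 4
f 5 1 7
f 5 7 6
f 6 7 8
f 6 8 4
f 7 1 9
f 7 9 8
f 8 9 10
f 8 10 4
f 9 1 11
f 9 11 10
f 10 11 12
f 10 12 4
f 11 1 13
f 11 13 12
f 12 13 14
f 12 14 4
f 13 1 15
f 13 15 14
f 14 15 16
f 14 16 4
f 15 1 17
f 15 17 16
f 16 17 18
f 16 18 4
f 17 1 19
f 17 19 18
f 18 19 20
f 18 20 4
f 19 1 21
f 19 21 20
f 20 21 22
f 20 22 4
f 21 1 23
f 21 23 22
f 22 23 24
f 22 24 4
f 23 1 25
f 23 25 24
f 24 25 26
f 24 26 4
f 25 1 27
f 25 27 26
f 26 27 28
f 26 28 4
f 27 1 29
f 27 29 28
f 28 29 30
f 28 30 4
f 29 1 2
f 29 2 30
f 30 2 3
f 30 3 4
f 32 31 35
f 32 35 33
f 33 35 36
f 33 36 34
f 35 31 37
f 35 37 36
f 36 37 38
f 36 38 34
f 37 31 39
f 37 39 38
f 38 39 40
f 38 40 34
f 39 31 41
f 39 41 40
f 40 41 42
f 40 42 34
f 41 31 43
f 41 43 42
f 42 43 44
f 42 44 34
f 43 31 45
f 43 45 44
f 44 45 46
f 44 46 34
f 45 31 47
f 45 47 46
f 46 47 48
f 46 48 34
f 47 31 32
f 47 32 48
f 48 32 33
f 48 33 34
f 50 52 49
f 53 50 49
f 49 52 51
f 51 53 49
f 50 56 52
f 54 50 53
f 54 56 50
f 52 56 51
f 55 53 51
f 51 56 55
f 55 54 53
f 56 54 55
f 58 57 61
f 58 61 59
f 59 61 62
f 59 62 60
f 61 57 63
f 61 63 62
f 62 63 64
f 62 64 60
f 63 57 65
f 63 65 64
f 64 65 66
f 64 66 60
f 65 57 67
f 65 67 66
f 66 67 68
f 66 68 60
f 67 57 69
f 67 69 68
f 68 69 70
f 68 70 60
f 69 57 71
f 69 71 70
f 70 71 72
f 70 72 60
f 71 57 73
f 71 73 72
f 72 73 74
f 72 74 60
f 73 57 75
f 73 75 74
f 74 75 76
f 74 76 60
f 75 57 77
f 75 77 76
f 76 77 78
f 76 78 60
f 77 57 79
f 77 79 78
f 78 79 80
f 78 80 60
f 79 57 81
f 79 81 80
f 80 81 82
f 80 82 60
f 81 57 83
f 81 83 82
f 82 83 84
f 82 84 60
f 83 57 85
f 83 85 84
f 84 85 86
f 84 86 60
f 85 57 58
f 85 58 86
f 86 58 59
f 86 59 60
f 87 124 103
f 124 98 127
f 103 127 92
f 124 127 103
f 87 103 99
f 103 92 104
f 99 104 88
f 103 104 99
f 87 99 108
f 99 88 109
f 108 109 94
f 99 109 108
f 87 108 120
f 108 94 123
f 120 123 97
f 108 123 120
f 87 120 124
f 120 97 128
f 124 128 98
f 120 128 124
f 88 104 115
f 104 92 118
f 115 118 96
f 104 118 115
f 92 127 105
f 127 98 126
f 105 126 91
f 127 126 105
f 98 128 125
f 128 97 121
f 125 121 89
f 128 121 125
f 97 123 122
f 123 94 110
f 122 110 93
f 123 110 122
f 94 109 114
f 109 88 111
f 114 111 95
f 109 111 114
f 90 116 102
f 116 96 117
f 102 117 91
f 116 117 102
f 90 102 100
f 102 91 101
f 100 101 89
f 102 101 100
f 90 100 107
f 100 89 106
f 107 106 93
f 100 106 107
f 90 107 112
f 107 93 113
f 112 113 95
f 107 113 112
f 90 112 116
f 112 95 119
f 116 119 96
f 112 119 116
f 91 117 105
f 117 96 118
f 105 118 92
f 117 118 105
f 89 101 125
f 101 91 126
f 125 126 98
f 101 126 125
f 93 106 122
f 106 89 121
f 122 121 97
f 106 121 122
f 95 113 114
f 113 93 110
f 114 110 94
f 113 110 114
f 96 119 115
f 119 95 111
f 115 111 88
f 119 111 115



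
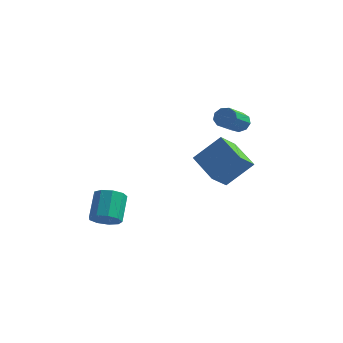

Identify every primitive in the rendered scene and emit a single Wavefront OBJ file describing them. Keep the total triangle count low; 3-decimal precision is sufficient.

v 2.29 2.458 0.557
v 1.966 1.311 1.468
v 3.558 3.28 2.044
v 3.234 2.133 2.955
v 3.926 1.367 -0.235
v 3.602 0.22 0.676
v 5.194 2.189 1.252
v 4.87 1.042 2.163
v 3.226 4.521 3.169
v 3.739 4.751 3.588
v 3.686 3.008 4.609
v 3.174 2.779 4.191
v 3.313 4.87 3.77
v 3.26 3.128 4.791
v 2.846 4.827 3.671
v 2.793 3.085 4.692
v 2.558 4.64 3.338
v 2.505 2.898 4.359
v 2.582 4.398 2.926
v 2.529 2.656 3.947
v 2.908 4.213 2.628
v 2.855 2.471 3.649
v 3.383 4.173 2.583
v 3.33 2.43 3.604
v 3.785 4.295 2.813
v 3.732 2.553 3.834
v 3.925 4.523 3.209
v 3.872 2.781 4.231
v -2.704 -0.09 -3.715
v -2.253 -0.617 -3.066
v -2.624 0.703 -1.736
v -3.076 1.23 -2.385
v -1.834 -0.21 -3.353
v -2.206 1.11 -2.023
v -1.823 0.252 -3.809
v -2.195 1.572 -2.479
v -2.224 0.555 -4.221
v -2.596 1.875 -2.891
v -2.85 0.556 -4.396
v -3.221 1.876 -3.067
v -3.407 0.254 -4.253
v -3.779 1.574 -2.923
v -3.636 -0.208 -3.858
v -4.007 1.112 -2.528
v -3.429 -0.615 -3.396
v -3.8 0.705 -2.066
v -2.882 -0.777 -3.083
v -3.254 0.543 -1.753
f 2 4 1
f 5 2 1
f 1 4 3
f 3 5 1
f 2 8 4
f 6 2 5
f 6 8 2
f 4 8 3
f 7 5 3
f 3 8 7
f 7 6 5
f 8 6 7
f 10 9 13
f 10 13 11
f 11 13 14
f 11 14 12
f 13 9 15
f 13 15 14
f 14 15 16
f 14 16 12
f 15 9 17
f 15 17 16
f 16 17 18
f 16 18 12
f 17 9 19
f 17 19 18
f 18 19 20
f 18 20 12
f 19 9 21
f 19 21 20
f 20 21 22
f 20 22 12
f 21 9 23
f 21 23 22
f 22 23 24
f 22 24 12
f 23 9 25
f 23 25 24
f 24 25 26
f 24 26 12
f 25 9 27
f 25 27 26
f 26 27 28
f 26 28 12
f 27 9 10
f 27 10 28
f 28 10 11
f 28 11 12
f 30 29 33
f 30 33 31
f 31 33 34
f 31 34 32
f 33 29 35
f 33 35 34
f 34 35 36
f 34 36 32
f 35 29 37
f 35 37 36
f 36 37 38
f 36 38 32
f 37 29 39
f 37 39 38
f 38 39 40
f 38 40 32
f 39 29 41
f 39 41 40
f 40 41 42
f 40 42 32
f 41 29 43
f 41 43 42
f 42 43 44
f 42 44 32
f 43 29 45
f 43 45 44
f 44 45 46
f 44 46 32
f 45 29 47
f 45 47 46
f 46 47 48
f 46 48 32
f 47 29 30
f 47 30 48
f 48 30 31
f 48 31 32



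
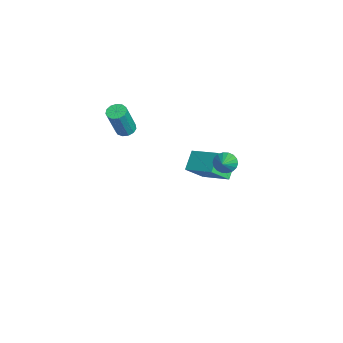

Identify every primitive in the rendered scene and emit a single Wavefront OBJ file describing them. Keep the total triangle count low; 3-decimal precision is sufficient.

v 3.27 3.021 2.333
v 3.645 3.382 1.911
v 4.41 2.719 3.087
v 3.563 3.583 2.115
v 3.423 3.673 2.362
v 3.253 3.633 2.604
v 3.086 3.473 2.792
v 2.956 3.223 2.889
v 2.887 2.933 2.876
v 2.895 2.66 2.755
v 2.977 2.459 2.551
v 3.117 2.369 2.303
v 3.287 2.409 2.062
v 3.454 2.569 1.874
v 3.584 2.819 1.777
v 3.652 3.109 1.79
v -3.087 1.499 -3.006
v -4.032 1.968 -2.116
v -3.575 2.561 -4.084
v -4.521 3.029 -3.195
v -1.739 2.851 -2.285
v -2.685 3.319 -1.396
v -2.228 3.912 -3.364
v -3.173 4.381 -2.474
v -4.189 -1.772 -0.08
v -3.884 -2.257 -0.318
v -3.225 -2.812 1.663
v -3.531 -2.328 1.9
v -3.659 -1.989 -0.317
v -3 -2.545 1.663
v -3.603 -1.653 -0.242
v -2.944 -2.208 1.739
v -3.733 -1.354 -0.115
v -3.074 -1.91 1.866
v -4.008 -1.189 0.023
v -3.349 -1.744 2.004
v -4.34 -1.208 0.128
v -3.682 -1.764 2.109
v -4.625 -1.407 0.167
v -3.966 -1.962 2.148
v -4.771 -1.722 0.127
v -4.113 -2.277 2.108
v -4.733 -2.052 0.022
v -4.074 -2.608 2.003
v -4.522 -2.294 -0.116
v -3.863 -2.85 1.865
v -4.205 -2.37 -0.243
v -3.547 -2.926 1.738
f 2 1 4
f 2 4 3
f 4 1 5
f 4 5 3
f 5 1 6
f 5 6 3
f 6 1 7
f 6 7 3
f 7 1 8
f 7 8 3
f 8 1 9
f 8 9 3
f 9 1 10
f 9 10 3
f 10 1 11
f 10 11 3
f 11 1 12
f 11 12 3
f 12 1 13
f 12 13 3
f 13 1 14
f 13 14 3
f 14 1 15
f 14 15 3
f 15 1 16
f 15 16 3
f 16 1 2
f 16 2 3
f 18 20 17
f 21 18 17
f 17 20 19
f 19 21 17
f 18 24 20
f 22 18 21
f 22 24 18
f 20 24 19
f 23 21 19
f 19 24 23
f 23 22 21
f 24 22 23
f 26 25 29
f 26 29 27
f 27 29 30
f 27 30 28
f 29 25 31
f 29 31 30
f 30 31 32
f 30 32 28
f 31 25 33
f 31 33 32
f 32 33 34
f 32 34 28
f 33 25 35
f 33 35 34
f 34 35 36
f 34 36 28
f 35 25 37
f 35 37 36
f 36 37 38
f 36 38 28
f 37 25 39
f 37 39 38
f 38 39 40
f 38 40 28
f 39 25 41
f 39 41 40
f 40 41 42
f 40 42 28
f 41 25 43
f 41 43 42
f 42 43 44
f 42 44 28
f 43 25 45
f 43 45 44
f 44 45 46
f 44 46 28
f 45 25 47
f 45 47 46
f 46 47 48
f 46 48 28
f 47 25 26
f 47 26 48
f 48 26 27
f 48 27 28



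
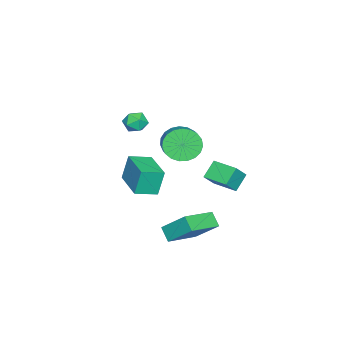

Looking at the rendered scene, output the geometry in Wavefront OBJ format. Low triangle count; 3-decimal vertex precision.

v 0.222 -2.86 2.971
v 0.766 -2.345 3.08
v 1.054 -3.755 3.06
v 1.598 -3.24 3.169
v 1.073 -3.355 3.702
v 0.559 -2.801 3.647
v 1.261 -3.299 2.493
v 0.747 -2.745 2.438
v 1.408 -2.616 2.784
v 1.291 -2.65 3.532
v 0.529 -3.45 2.608
v 0.412 -3.484 3.356
v 0.875 -0.535 2.064
v 1.492 -1.243 1.594
v 2.962 -0.513 2.426
v 2.345 0.195 2.896
v 1.493 -0.915 1.305
v 2.963 -0.186 2.137
v 1.387 -0.522 1.148
v 2.857 0.207 1.979
v 1.193 -0.131 1.148
v 2.663 0.598 1.98
v 0.943 0.19 1.308
v 2.414 0.919 2.139
v 0.682 0.386 1.597
v 2.153 1.115 2.429
v 0.454 0.423 1.968
v 1.925 1.152 2.8
v 0.299 0.294 2.355
v 1.77 1.023 3.187
v 0.244 0.022 2.692
v 1.714 0.751 3.524
v 0.297 -0.347 2.921
v 1.768 0.383 3.752
v 0.451 -0.747 3.001
v 1.921 -0.018 3.832
v 0.677 -1.111 2.919
v 2.148 -0.382 3.751
v 0.938 -1.376 2.69
v 2.409 -0.646 3.521
v 1.188 -1.495 2.352
v 2.659 -0.765 3.183
v 1.384 -1.448 1.965
v 2.854 -0.718 2.796
v 0.423 -0.206 -4.455
v 0.578 1.182 -3.138
v 0.898 0.372 -5.12
v 1.052 1.76 -3.802
v 2.308 -1.02 -3.818
v 2.462 0.368 -2.5
v 2.782 -0.442 -4.482
v 2.937 0.946 -3.165
v -3.356 0.366 -2.192
v -2.52 0.083 -1.237
v -2.893 1.835 -2.161
v -2.057 1.551 -1.207
v -2.483 0.109 -3.033
v -1.647 -0.175 -2.079
v -2.02 1.577 -3.003
v -1.184 1.294 -2.048
v 0.135 -4.221 -2.026
v -0.185 -3.954 -0.461
v -0.717 -3.232 -2.369
v -1.037 -2.965 -0.804
v 1.777 -2.775 -1.936
v 1.457 -2.508 -0.371
v 0.925 -1.786 -2.279
v 0.605 -1.519 -0.714
f 1 12 6
f 1 6 2
f 1 2 8
f 1 8 11
f 1 11 12
f 2 6 10
f 6 12 5
f 12 11 3
f 11 8 7
f 8 2 9
f 4 10 5
f 4 5 3
f 4 3 7
f 4 7 9
f 4 9 10
f 5 10 6
f 3 5 12
f 7 3 11
f 9 7 8
f 10 9 2
f 14 13 17
f 14 17 15
f 15 17 18
f 15 18 16
f 17 13 19
f 17 19 18
f 18 19 20
f 18 20 16
f 19 13 21
f 19 21 20
f 20 21 22
f 20 22 16
f 21 13 23
f 21 23 22
f 22 23 24
f 22 24 16
f 23 13 25
f 23 25 24
f 24 25 26
f 24 26 16
f 25 13 27
f 25 27 26
f 26 27 28
f 26 28 16
f 27 13 29
f 27 29 28
f 28 29 30
f 28 30 16
f 29 13 31
f 29 31 30
f 30 31 32
f 30 32 16
f 31 13 33
f 31 33 32
f 32 33 34
f 32 34 16
f 33 13 35
f 33 35 34
f 34 35 36
f 34 36 16
f 35 13 37
f 35 37 36
f 36 37 38
f 36 38 16
f 37 13 39
f 37 39 38
f 38 39 40
f 38 40 16
f 39 13 41
f 39 41 40
f 40 41 42
f 40 42 16
f 41 13 43
f 41 43 42
f 42 43 44
f 42 44 16
f 43 13 14
f 43 14 44
f 44 14 15
f 44 15 16
f 46 48 45
f 49 46 45
f 45 48 47
f 47 49 45
f 46 52 48
f 50 46 49
f 50 52 46
f 48 52 47
f 51 49 47
f 47 52 51
f 51 50 49
f 52 50 51
f 54 56 53
f 57 54 53
f 53 56 55
f 55 57 53
f 54 60 56
f 58 54 57
f 58 60 54
f 56 60 55
f 59 57 55
f 55 60 59
f 59 58 57
f 60 58 59
f 62 64 61
f 65 62 61
f 61 64 63
f 63 65 61
f 62 68 64
f 66 62 65
f 66 68 62
f 64 68 63
f 67 65 63
f 63 68 67
f 67 66 65
f 68 66 67



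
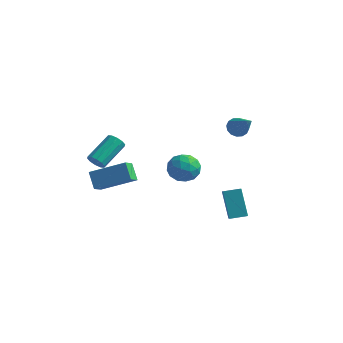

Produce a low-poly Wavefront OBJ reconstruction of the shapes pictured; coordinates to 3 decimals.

v -2.29 -3.182 -0.147
v -2.181 -3.983 0.352
v -2.928 -2.727 0.721
v -2.82 -3.528 1.22
v -0.48 -2.372 0.76
v -0.372 -3.173 1.259
v -1.119 -1.917 1.628
v -1.01 -2.718 2.127
v -3.724 -1.551 0.726
v -3.299 -1.387 0.335
v -3.051 0.276 1.304
v -3.476 0.111 1.694
v -3.625 -1.264 0.208
v -3.377 0.398 1.177
v -3.989 -1.251 0.279
v -3.741 0.411 1.247
v -4.252 -1.353 0.52
v -4.004 0.31 1.489
v -4.313 -1.53 0.84
v -4.065 0.132 1.809
v -4.149 -1.716 1.116
v -3.901 -0.053 2.085
v -3.823 -1.838 1.243
v -3.575 -0.176 2.212
v -3.459 -1.851 1.173
v -3.211 -0.189 2.141
v -3.196 -1.75 0.931
v -2.948 -0.087 1.9
v -3.135 -1.572 0.611
v -2.887 0.09 1.58
v 1.92 4.1 2.475
v 2.423 4.254 2.061
v 3.32 3.16 3.825
v 2.397 4.525 2.276
v 2.244 4.682 2.544
v 2.003 4.683 2.794
v 1.741 4.527 2.959
v 1.526 4.257 2.993
v 1.417 3.945 2.889
v 1.442 3.674 2.674
v 1.596 3.517 2.406
v 1.836 3.516 2.156
v 2.099 3.672 1.992
v 2.314 3.942 1.957
v 3.445 0.592 -2.543
v 2.65 1.217 -0.994
v 4.219 1.207 -2.394
v 3.424 1.832 -0.845
v 4.036 -0.312 -1.875
v 3.241 0.313 -0.326
v 4.81 0.303 -1.726
v 4.015 0.928 -0.177
v 0.763 -0.32 1.349
v 1.417 -0.06 2.028
v 1.563 -1.66 1.092
v 2.217 -1.4 1.771
v 1.307 -1.638 2.035
v 0.812 -0.81 2.194
v 2.168 -0.91 0.926
v 1.673 -0.082 1.085
v 2.285 -0.424 1.766
v 1.753 -0.874 2.452
v 1.227 -0.846 0.668
v 0.695 -1.296 1.354
v 1.019 -0.072 1.711
v 1.961 -1.648 1.409
v 1.425 -1.788 1.564
v 1.81 -1.635 1.963
v 0.664 -0.513 1.809
v 1.048 -0.36 2.208
v 0.984 -1.288 2.212
v 1.932 -1.36 0.912
v 2.316 -1.207 1.311
v 1.17 -0.085 1.157
v 1.555 0.068 1.556
v 1.996 -0.432 0.908
v 1.914 -0.134 1.956
v 2.385 -0.921 1.805
v 2.356 -0.633 1.308
v 2.065 -0.147 1.402
v 1.601 -0.398 2.359
v 2.072 -1.186 2.208
v 1.537 -1.326 2.364
v 1.246 -0.839 2.457
v 2.112 -0.612 2.205
v 0.908 -0.534 0.912
v 1.379 -1.322 0.761
v 1.734 -0.881 0.663
v 1.443 -0.394 0.756
v 0.595 -0.799 1.315
v 1.066 -1.586 1.164
v 0.915 -1.573 1.718
v 0.624 -1.087 1.812
v 0.868 -1.108 0.915
f 2 4 1
f 5 2 1
f 1 4 3
f 3 5 1
f 2 8 4
f 6 2 5
f 6 8 2
f 4 8 3
f 7 5 3
f 3 8 7
f 7 6 5
f 8 6 7
f 10 9 13
f 10 13 11
f 11 13 14
f 11 14 12
f 13 9 15
f 13 15 14
f 14 15 16
f 14 16 12
f 15 9 17
f 15 17 16
f 16 17 18
f 16 18 12
f 17 9 19
f 17 19 18
f 18 19 20
f 18 20 12
f 19 9 21
f 19 21 20
f 20 21 22
f 20 22 12
f 21 9 23
f 21 23 22
f 22 23 24
f 22 24 12
f 23 9 25
f 23 25 24
f 24 25 26
f 24 26 12
f 25 9 27
f 25 27 26
f 26 27 28
f 26 28 12
f 27 9 29
f 27 29 28
f 28 29 30
f 28 30 12
f 29 9 10
f 29 10 30
f 30 10 11
f 30 11 12
f 32 31 34
f 32 34 33
f 34 31 35
f 34 35 33
f 35 31 36
f 35 36 33
f 36 31 37
f 36 37 33
f 37 31 38
f 37 38 33
f 38 31 39
f 38 39 33
f 39 31 40
f 39 40 33
f 40 31 41
f 40 41 33
f 41 31 42
f 41 42 33
f 42 31 43
f 42 43 33
f 43 31 44
f 43 44 33
f 44 31 32
f 44 32 33
f 46 48 45
f 49 46 45
f 45 48 47
f 47 49 45
f 46 52 48
f 50 46 49
f 50 52 46
f 48 52 47
f 51 49 47
f 47 52 51
f 51 50 49
f 52 50 51
f 53 90 69
f 90 64 93
f 69 93 58
f 90 93 69
f 53 69 65
f 69 58 70
f 65 70 54
f 69 70 65
f 53 65 74
f 65 54 75
f 74 75 60
f 65 75 74
f 53 74 86
f 74 60 89
f 86 89 63
f 74 89 86
f 53 86 90
f 86 63 94
f 90 94 64
f 86 94 90
f 54 70 81
f 70 58 84
f 81 84 62
f 70 84 81
f 58 93 71
f 93 64 92
f 71 92 57
f 93 92 71
f 64 94 91
f 94 63 87
f 91 87 55
f 94 87 91
f 63 89 88
f 89 60 76
f 88 76 59
f 89 76 88
f 60 75 80
f 75 54 77
f 80 77 61
f 75 77 80
f 56 82 68
f 82 62 83
f 68 83 57
f 82 83 68
f 56 68 66
f 68 57 67
f 66 67 55
f 68 67 66
f 56 66 73
f 66 55 72
f 73 72 59
f 66 72 73
f 56 73 78
f 73 59 79
f 78 79 61
f 73 79 78
f 56 78 82
f 78 61 85
f 82 85 62
f 78 85 82
f 57 83 71
f 83 62 84
f 71 84 58
f 83 84 71
f 55 67 91
f 67 57 92
f 91 92 64
f 67 92 91
f 59 72 88
f 72 55 87
f 88 87 63
f 72 87 88
f 61 79 80
f 79 59 76
f 80 76 60
f 79 76 80
f 62 85 81
f 85 61 77
f 81 77 54
f 85 77 81



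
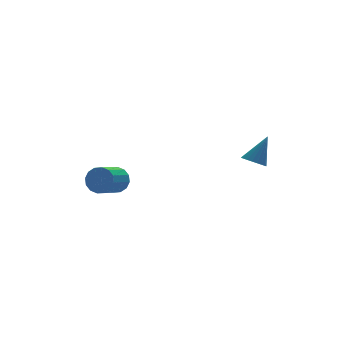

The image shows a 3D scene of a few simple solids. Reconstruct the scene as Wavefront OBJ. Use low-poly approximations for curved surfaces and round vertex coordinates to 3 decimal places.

v -3.151 2.317 -1.669
v -2.659 2.134 -0.865
v -3.997 1.16 -0.268
v -4.489 1.343 -1.071
v -2.916 2.548 -0.767
v -4.254 1.573 -0.169
v -3.236 2.9 -0.911
v -4.575 1.925 -0.313
v -3.534 3.095 -1.257
v -4.872 2.121 -0.659
v -3.729 3.083 -1.714
v -5.067 2.108 -1.116
v -3.769 2.865 -2.159
v -5.107 1.89 -1.561
v -3.643 2.5 -2.472
v -4.981 1.526 -1.875
v -3.386 2.087 -2.571
v -4.724 1.112 -1.973
v -3.065 1.735 -2.427
v -4.404 0.76 -1.829
v -2.768 1.539 -2.081
v -4.106 0.565 -1.483
v -2.573 1.552 -1.624
v -3.911 0.577 -1.026
v -2.533 1.77 -1.179
v -3.871 0.795 -0.581
v 3.391 -2.347 0.519
v 3.785 -3.012 0.414
v 4.409 -2.013 2.221
v 3.973 -2.797 0.26
v 4.06 -2.505 0.15
v 4.032 -2.185 0.105
v 3.893 -1.893 0.131
v 3.667 -1.68 0.224
v 3.393 -1.582 0.368
v 3.119 -1.616 0.539
v 2.893 -1.777 0.706
v 2.752 -2.036 0.841
v 2.722 -2.349 0.92
v 2.808 -2.662 0.93
v 2.994 -2.92 0.869
v 3.25 -3.079 0.748
v 3.529 -3.112 0.587
f 2 1 5
f 2 5 3
f 3 5 6
f 3 6 4
f 5 1 7
f 5 7 6
f 6 7 8
f 6 8 4
f 7 1 9
f 7 9 8
f 8 9 10
f 8 10 4
f 9 1 11
f 9 11 10
f 10 11 12
f 10 12 4
f 11 1 13
f 11 13 12
f 12 13 14
f 12 14 4
f 13 1 15
f 13 15 14
f 14 15 16
f 14 16 4
f 15 1 17
f 15 17 16
f 16 17 18
f 16 18 4
f 17 1 19
f 17 19 18
f 18 19 20
f 18 20 4
f 19 1 21
f 19 21 20
f 20 21 22
f 20 22 4
f 21 1 23
f 21 23 22
f 22 23 24
f 22 24 4
f 23 1 25
f 23 25 24
f 24 25 26
f 24 26 4
f 25 1 2
f 25 2 26
f 26 2 3
f 26 3 4
f 28 27 30
f 28 30 29
f 30 27 31
f 30 31 29
f 31 27 32
f 31 32 29
f 32 27 33
f 32 33 29
f 33 27 34
f 33 34 29
f 34 27 35
f 34 35 29
f 35 27 36
f 35 36 29
f 36 27 37
f 36 37 29
f 37 27 38
f 37 38 29
f 38 27 39
f 38 39 29
f 39 27 40
f 39 40 29
f 40 27 41
f 40 41 29
f 41 27 42
f 41 42 29
f 42 27 43
f 42 43 29
f 43 27 28
f 43 28 29



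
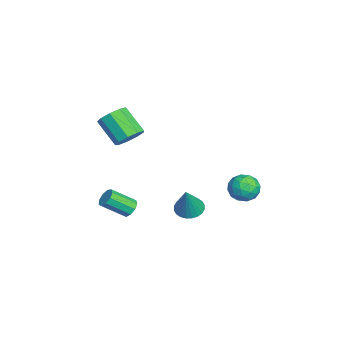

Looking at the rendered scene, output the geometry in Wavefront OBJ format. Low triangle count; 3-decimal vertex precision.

v 2.001 -3.225 -2.962
v 2.486 -3.453 -3.364
v 2.703 -4.864 -2.3
v 2.219 -4.635 -1.898
v 2.665 -3.182 -3.041
v 2.883 -4.593 -1.977
v 2.534 -2.931 -2.681
v 2.751 -4.342 -1.617
v 2.154 -2.817 -2.452
v 2.371 -4.228 -1.389
v 1.702 -2.894 -2.462
v 1.919 -4.305 -1.398
v 1.39 -3.126 -2.706
v 1.607 -4.536 -1.642
v 1.365 -3.404 -3.069
v 1.582 -4.814 -2.005
v 1.637 -3.598 -3.382
v 1.854 -5.009 -2.319
v 2.08 -3.617 -3.499
v 2.297 -5.028 -2.435
v 1.233 0.184 -3.379
v 2.039 0.35 -3.767
v 2.207 -0.024 -1.441
v 1.935 0.679 -3.679
v 1.725 0.931 -3.546
v 1.439 1.071 -3.388
v 1.122 1.075 -3.228
v 0.822 0.944 -3.091
v 0.584 0.697 -2.998
v 0.445 0.372 -2.963
v 0.426 0.018 -2.992
v 0.53 -0.31 -3.079
v 0.741 -0.563 -3.212
v 1.026 -0.702 -3.371
v 1.343 -0.706 -3.531
v 1.643 -0.575 -3.668
v 1.881 -0.328 -3.761
v 2.02 -0.003 -3.795
v -3.248 -3.348 -0.06
v -2.404 -3.443 0.523
v -3.508 -4.547 1.942
v -4.352 -4.452 1.36
v -2.756 -2.86 0.702
v -3.86 -3.964 2.122
v -3.339 -2.505 0.525
v -4.442 -3.609 1.945
v -3.879 -2.545 0.075
v -4.983 -3.649 1.494
v -4.124 -2.96 -0.439
v -5.227 -4.065 0.98
v -3.959 -3.557 -0.775
v -5.063 -4.661 0.644
v -3.462 -4.056 -0.777
v -4.565 -5.16 0.643
v -2.864 -4.224 -0.443
v -3.968 -5.328 0.977
v -2.447 -3.981 0.071
v -3.55 -5.086 1.49
v 3.148 3.514 -0.981
v 4.078 3.864 -0.801
v 3.222 2.616 0.381
v 4.152 2.966 0.561
v 3.357 3.584 0.637
v 3.311 4.138 -0.205
v 3.989 2.342 -0.215
v 3.943 2.896 -1.057
v 4.597 3.139 -0.328
v 4.207 3.907 0.199
v 3.093 2.573 -0.619
v 2.703 3.341 -0.092
v 3.606 3.767 -1.011
v 3.694 2.713 0.591
v 3.226 3.075 0.636
v 3.773 3.281 0.741
v 3.156 3.929 -0.66
v 3.702 4.134 -0.555
v 3.278 3.97 0.291
v 3.598 2.346 0.135
v 4.144 2.551 0.24
v 3.527 3.199 -1.161
v 4.074 3.405 -1.056
v 4.022 2.51 -0.711
v 4.458 3.547 -0.627
v 4.502 3.02 0.174
v 4.406 2.653 -0.282
v 4.379 2.979 -0.777
v 4.229 3.998 -0.317
v 4.272 3.471 0.484
v 3.805 3.834 0.528
v 3.778 4.16 0.033
v 4.534 3.573 -0.039
v 3.028 3.009 -0.904
v 3.071 2.482 -0.103
v 3.522 2.32 -0.453
v 3.495 2.646 -0.948
v 2.798 3.46 -0.594
v 2.842 2.933 0.207
v 2.921 3.501 0.357
v 2.894 3.827 -0.138
v 2.766 2.907 -0.381
f 2 1 5
f 2 5 3
f 3 5 6
f 3 6 4
f 5 1 7
f 5 7 6
f 6 7 8
f 6 8 4
f 7 1 9
f 7 9 8
f 8 9 10
f 8 10 4
f 9 1 11
f 9 11 10
f 10 11 12
f 10 12 4
f 11 1 13
f 11 13 12
f 12 13 14
f 12 14 4
f 13 1 15
f 13 15 14
f 14 15 16
f 14 16 4
f 15 1 17
f 15 17 16
f 16 17 18
f 16 18 4
f 17 1 19
f 17 19 18
f 18 19 20
f 18 20 4
f 19 1 2
f 19 2 20
f 20 2 3
f 20 3 4
f 22 21 24
f 22 24 23
f 24 21 25
f 24 25 23
f 25 21 26
f 25 26 23
f 26 21 27
f 26 27 23
f 27 21 28
f 27 28 23
f 28 21 29
f 28 29 23
f 29 21 30
f 29 30 23
f 30 21 31
f 30 31 23
f 31 21 32
f 31 32 23
f 32 21 33
f 32 33 23
f 33 21 34
f 33 34 23
f 34 21 35
f 34 35 23
f 35 21 36
f 35 36 23
f 36 21 37
f 36 37 23
f 37 21 38
f 37 38 23
f 38 21 22
f 38 22 23
f 40 39 43
f 40 43 41
f 41 43 44
f 41 44 42
f 43 39 45
f 43 45 44
f 44 45 46
f 44 46 42
f 45 39 47
f 45 47 46
f 46 47 48
f 46 48 42
f 47 39 49
f 47 49 48
f 48 49 50
f 48 50 42
f 49 39 51
f 49 51 50
f 50 51 52
f 50 52 42
f 51 39 53
f 51 53 52
f 52 53 54
f 52 54 42
f 53 39 55
f 53 55 54
f 54 55 56
f 54 56 42
f 55 39 57
f 55 57 56
f 56 57 58
f 56 58 42
f 57 39 40
f 57 40 58
f 58 40 41
f 58 41 42
f 59 96 75
f 96 70 99
f 75 99 64
f 96 99 75
f 59 75 71
f 75 64 76
f 71 76 60
f 75 76 71
f 59 71 80
f 71 60 81
f 80 81 66
f 71 81 80
f 59 80 92
f 80 66 95
f 92 95 69
f 80 95 92
f 59 92 96
f 92 69 100
f 96 100 70
f 92 100 96
f 60 76 87
f 76 64 90
f 87 90 68
f 76 90 87
f 64 99 77
f 99 70 98
f 77 98 63
f 99 98 77
f 70 100 97
f 100 69 93
f 97 93 61
f 100 93 97
f 69 95 94
f 95 66 82
f 94 82 65
f 95 82 94
f 66 81 86
f 81 60 83
f 86 83 67
f 81 83 86
f 62 88 74
f 88 68 89
f 74 89 63
f 88 89 74
f 62 74 72
f 74 63 73
f 72 73 61
f 74 73 72
f 62 72 79
f 72 61 78
f 79 78 65
f 72 78 79
f 62 79 84
f 79 65 85
f 84 85 67
f 79 85 84
f 62 84 88
f 84 67 91
f 88 91 68
f 84 91 88
f 63 89 77
f 89 68 90
f 77 90 64
f 89 90 77
f 61 73 97
f 73 63 98
f 97 98 70
f 73 98 97
f 65 78 94
f 78 61 93
f 94 93 69
f 78 93 94
f 67 85 86
f 85 65 82
f 86 82 66
f 85 82 86
f 68 91 87
f 91 67 83
f 87 83 60
f 91 83 87

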